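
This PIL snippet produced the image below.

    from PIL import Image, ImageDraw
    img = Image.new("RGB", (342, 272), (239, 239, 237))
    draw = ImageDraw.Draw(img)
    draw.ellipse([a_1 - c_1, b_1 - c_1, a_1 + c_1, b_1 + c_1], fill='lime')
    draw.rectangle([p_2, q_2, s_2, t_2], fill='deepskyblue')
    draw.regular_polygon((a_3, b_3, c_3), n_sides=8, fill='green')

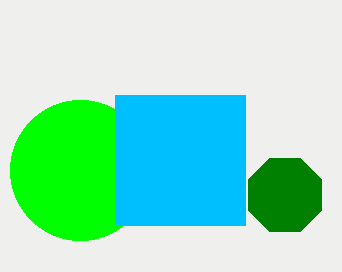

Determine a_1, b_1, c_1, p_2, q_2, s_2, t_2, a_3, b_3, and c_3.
a_1 = 80
b_1 = 170
c_1 = 70
p_2 = 115
q_2 = 95
s_2 = 245
t_2 = 225
a_3 = 285
b_3 = 195
c_3 = 40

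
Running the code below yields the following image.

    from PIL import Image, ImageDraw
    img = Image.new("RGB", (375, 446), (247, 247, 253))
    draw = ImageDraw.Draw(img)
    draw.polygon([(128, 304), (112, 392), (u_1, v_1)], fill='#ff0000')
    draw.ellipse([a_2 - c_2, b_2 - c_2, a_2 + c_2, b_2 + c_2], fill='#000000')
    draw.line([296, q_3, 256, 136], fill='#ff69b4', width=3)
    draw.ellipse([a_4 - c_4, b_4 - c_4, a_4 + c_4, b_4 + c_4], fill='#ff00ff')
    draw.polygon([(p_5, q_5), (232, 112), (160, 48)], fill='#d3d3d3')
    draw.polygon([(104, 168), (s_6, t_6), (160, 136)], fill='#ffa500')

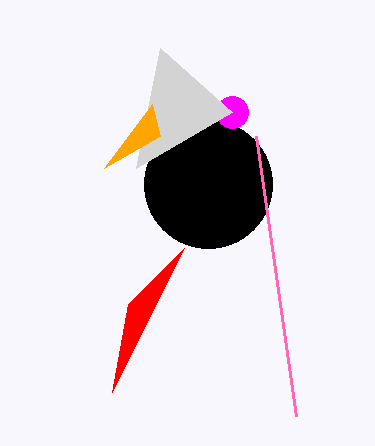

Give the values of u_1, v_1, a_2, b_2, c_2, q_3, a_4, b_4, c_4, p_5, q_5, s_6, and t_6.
u_1 = 184
v_1 = 248
a_2 = 208
b_2 = 184
c_2 = 64
q_3 = 416
a_4 = 232
b_4 = 112
c_4 = 16
p_5 = 136
q_5 = 168
s_6 = 152
t_6 = 104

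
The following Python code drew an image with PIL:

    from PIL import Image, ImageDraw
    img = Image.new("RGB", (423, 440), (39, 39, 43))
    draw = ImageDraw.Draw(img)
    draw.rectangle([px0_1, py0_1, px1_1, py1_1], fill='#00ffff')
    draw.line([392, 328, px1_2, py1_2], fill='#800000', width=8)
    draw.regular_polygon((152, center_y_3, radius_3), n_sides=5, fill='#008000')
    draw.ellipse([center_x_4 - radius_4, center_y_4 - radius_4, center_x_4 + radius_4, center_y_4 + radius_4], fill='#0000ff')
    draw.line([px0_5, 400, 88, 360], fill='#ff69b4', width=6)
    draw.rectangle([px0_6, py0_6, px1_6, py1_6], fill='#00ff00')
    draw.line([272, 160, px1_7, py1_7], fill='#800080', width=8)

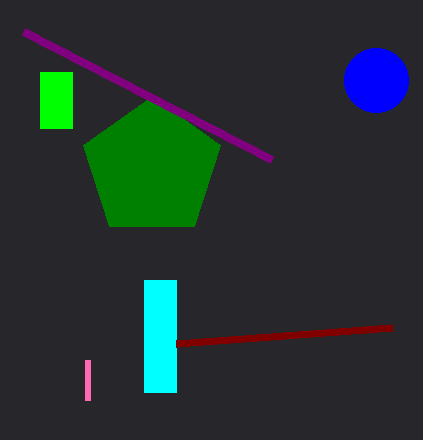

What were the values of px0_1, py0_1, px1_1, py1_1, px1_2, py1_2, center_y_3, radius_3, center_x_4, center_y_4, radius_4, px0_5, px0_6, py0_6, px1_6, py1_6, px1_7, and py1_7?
px0_1 = 144
py0_1 = 280
px1_1 = 176
py1_1 = 392
px1_2 = 176
py1_2 = 344
center_y_3 = 168
radius_3 = 72
center_x_4 = 376
center_y_4 = 80
radius_4 = 32
px0_5 = 88
px0_6 = 40
py0_6 = 72
px1_6 = 72
py1_6 = 128
px1_7 = 24
py1_7 = 32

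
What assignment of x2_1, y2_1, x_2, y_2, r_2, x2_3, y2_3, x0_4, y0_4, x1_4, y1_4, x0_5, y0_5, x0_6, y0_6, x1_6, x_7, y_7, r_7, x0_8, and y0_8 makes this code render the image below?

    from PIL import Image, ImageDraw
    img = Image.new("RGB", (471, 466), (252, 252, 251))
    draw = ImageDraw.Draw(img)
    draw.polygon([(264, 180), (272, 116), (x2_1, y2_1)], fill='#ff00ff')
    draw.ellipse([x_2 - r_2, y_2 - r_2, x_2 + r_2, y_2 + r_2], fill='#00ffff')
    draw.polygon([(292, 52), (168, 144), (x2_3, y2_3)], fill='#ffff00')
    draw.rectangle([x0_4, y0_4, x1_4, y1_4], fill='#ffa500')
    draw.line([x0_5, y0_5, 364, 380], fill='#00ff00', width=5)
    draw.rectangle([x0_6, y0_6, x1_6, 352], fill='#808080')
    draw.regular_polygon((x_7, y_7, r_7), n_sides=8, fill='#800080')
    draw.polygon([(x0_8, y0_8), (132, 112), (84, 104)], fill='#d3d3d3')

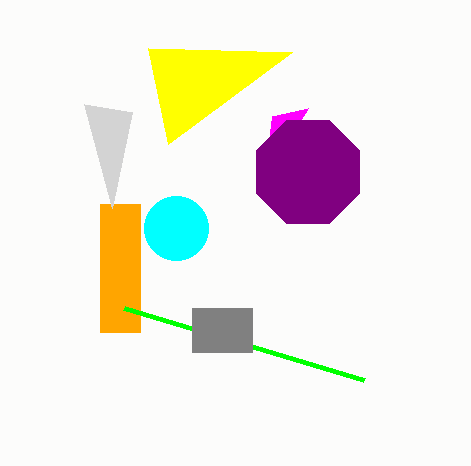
x2_1 = 308, y2_1 = 108, x_2 = 176, y_2 = 228, r_2 = 32, x2_3 = 148, y2_3 = 48, x0_4 = 100, y0_4 = 204, x1_4 = 140, y1_4 = 332, x0_5 = 124, y0_5 = 308, x0_6 = 192, y0_6 = 308, x1_6 = 252, x_7 = 308, y_7 = 172, r_7 = 56, x0_8 = 112, y0_8 = 208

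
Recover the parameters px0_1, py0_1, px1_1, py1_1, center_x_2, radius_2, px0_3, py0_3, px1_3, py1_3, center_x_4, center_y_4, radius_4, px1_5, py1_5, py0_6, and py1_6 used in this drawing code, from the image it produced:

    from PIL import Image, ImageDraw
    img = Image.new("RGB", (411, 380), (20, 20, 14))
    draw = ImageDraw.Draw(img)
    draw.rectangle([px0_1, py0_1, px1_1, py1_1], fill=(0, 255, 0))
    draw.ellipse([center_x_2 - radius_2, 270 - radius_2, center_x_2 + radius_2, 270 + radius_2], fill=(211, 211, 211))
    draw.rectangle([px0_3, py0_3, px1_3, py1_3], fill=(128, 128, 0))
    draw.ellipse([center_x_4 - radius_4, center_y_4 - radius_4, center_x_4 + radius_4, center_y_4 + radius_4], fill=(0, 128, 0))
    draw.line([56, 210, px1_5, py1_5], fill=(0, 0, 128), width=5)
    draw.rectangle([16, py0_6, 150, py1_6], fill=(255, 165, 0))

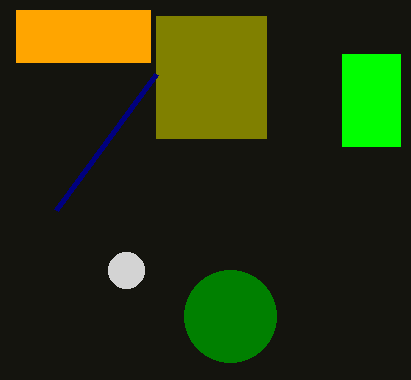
px0_1 = 342
py0_1 = 54
px1_1 = 400
py1_1 = 146
center_x_2 = 126
radius_2 = 18
px0_3 = 156
py0_3 = 16
px1_3 = 266
py1_3 = 138
center_x_4 = 230
center_y_4 = 316
radius_4 = 46
px1_5 = 156
py1_5 = 74
py0_6 = 10
py1_6 = 62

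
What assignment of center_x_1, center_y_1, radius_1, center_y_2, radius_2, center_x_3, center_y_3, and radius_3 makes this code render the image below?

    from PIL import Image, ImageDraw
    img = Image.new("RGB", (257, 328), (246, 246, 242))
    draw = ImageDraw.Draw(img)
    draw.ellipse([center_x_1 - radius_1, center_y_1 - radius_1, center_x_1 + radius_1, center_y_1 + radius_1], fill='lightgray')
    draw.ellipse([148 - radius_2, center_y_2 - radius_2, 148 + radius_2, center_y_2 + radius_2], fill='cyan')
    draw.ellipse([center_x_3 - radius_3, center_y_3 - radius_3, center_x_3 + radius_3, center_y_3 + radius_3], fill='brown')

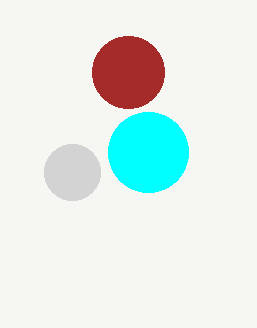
center_x_1 = 72
center_y_1 = 172
radius_1 = 28
center_y_2 = 152
radius_2 = 40
center_x_3 = 128
center_y_3 = 72
radius_3 = 36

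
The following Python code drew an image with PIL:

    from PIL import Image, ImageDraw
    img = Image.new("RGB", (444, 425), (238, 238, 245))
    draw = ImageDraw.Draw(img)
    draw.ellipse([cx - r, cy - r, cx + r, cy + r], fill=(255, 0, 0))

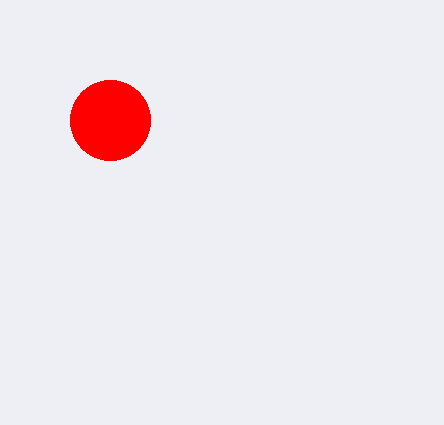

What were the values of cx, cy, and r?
cx = 110; cy = 120; r = 40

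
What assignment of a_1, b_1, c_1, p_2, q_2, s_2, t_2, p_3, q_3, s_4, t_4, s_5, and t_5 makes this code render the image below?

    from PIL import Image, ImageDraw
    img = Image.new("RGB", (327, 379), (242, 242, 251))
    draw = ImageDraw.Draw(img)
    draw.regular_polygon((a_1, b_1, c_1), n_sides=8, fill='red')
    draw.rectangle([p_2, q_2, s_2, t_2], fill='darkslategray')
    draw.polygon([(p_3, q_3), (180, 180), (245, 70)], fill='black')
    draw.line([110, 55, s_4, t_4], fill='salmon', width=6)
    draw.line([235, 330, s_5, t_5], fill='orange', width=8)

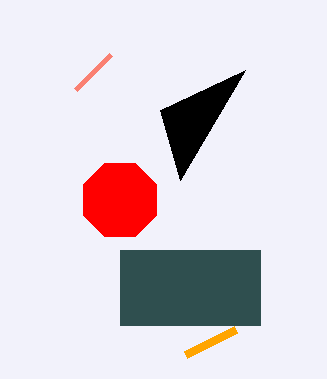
a_1 = 120; b_1 = 200; c_1 = 40; p_2 = 120; q_2 = 250; s_2 = 260; t_2 = 325; p_3 = 160; q_3 = 110; s_4 = 75; t_4 = 90; s_5 = 185; t_5 = 355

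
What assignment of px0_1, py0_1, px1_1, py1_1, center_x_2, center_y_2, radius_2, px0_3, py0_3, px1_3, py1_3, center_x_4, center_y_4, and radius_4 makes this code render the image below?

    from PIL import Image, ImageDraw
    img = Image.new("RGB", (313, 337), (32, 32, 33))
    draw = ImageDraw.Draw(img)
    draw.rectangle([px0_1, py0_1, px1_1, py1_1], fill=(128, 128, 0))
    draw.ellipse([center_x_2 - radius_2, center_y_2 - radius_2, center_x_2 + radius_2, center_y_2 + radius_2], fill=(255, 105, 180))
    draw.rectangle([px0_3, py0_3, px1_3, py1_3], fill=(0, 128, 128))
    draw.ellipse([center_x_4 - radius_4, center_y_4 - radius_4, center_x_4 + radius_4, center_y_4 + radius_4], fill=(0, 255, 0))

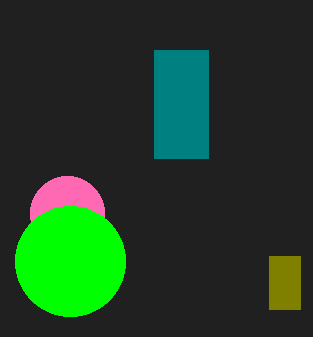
px0_1 = 269; py0_1 = 256; px1_1 = 300; py1_1 = 309; center_x_2 = 67; center_y_2 = 213; radius_2 = 37; px0_3 = 154; py0_3 = 50; px1_3 = 208; py1_3 = 158; center_x_4 = 70; center_y_4 = 261; radius_4 = 55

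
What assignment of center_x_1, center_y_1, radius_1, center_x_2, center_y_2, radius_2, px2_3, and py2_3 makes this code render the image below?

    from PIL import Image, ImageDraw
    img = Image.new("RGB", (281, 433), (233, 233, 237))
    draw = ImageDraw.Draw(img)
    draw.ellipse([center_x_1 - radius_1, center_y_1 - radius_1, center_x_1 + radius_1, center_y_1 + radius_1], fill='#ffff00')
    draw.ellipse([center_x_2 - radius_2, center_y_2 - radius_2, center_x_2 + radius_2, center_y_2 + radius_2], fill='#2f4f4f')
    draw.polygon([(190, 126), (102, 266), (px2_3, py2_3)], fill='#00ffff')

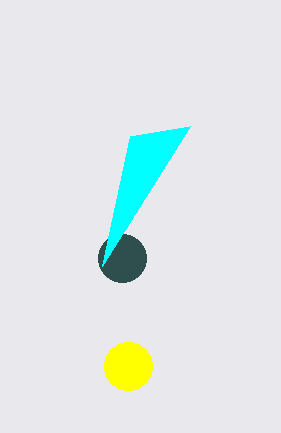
center_x_1 = 128; center_y_1 = 366; radius_1 = 24; center_x_2 = 122; center_y_2 = 258; radius_2 = 24; px2_3 = 130; py2_3 = 136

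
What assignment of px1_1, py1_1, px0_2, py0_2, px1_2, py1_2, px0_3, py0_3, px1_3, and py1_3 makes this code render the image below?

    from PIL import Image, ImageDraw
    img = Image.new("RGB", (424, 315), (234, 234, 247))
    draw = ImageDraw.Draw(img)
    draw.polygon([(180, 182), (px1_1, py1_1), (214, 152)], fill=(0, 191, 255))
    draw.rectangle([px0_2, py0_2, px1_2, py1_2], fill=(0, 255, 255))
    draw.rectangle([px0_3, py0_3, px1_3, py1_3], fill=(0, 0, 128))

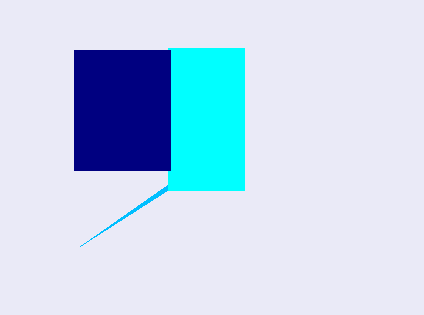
px1_1 = 80; py1_1 = 246; px0_2 = 168; py0_2 = 48; px1_2 = 244; py1_2 = 190; px0_3 = 74; py0_3 = 50; px1_3 = 170; py1_3 = 170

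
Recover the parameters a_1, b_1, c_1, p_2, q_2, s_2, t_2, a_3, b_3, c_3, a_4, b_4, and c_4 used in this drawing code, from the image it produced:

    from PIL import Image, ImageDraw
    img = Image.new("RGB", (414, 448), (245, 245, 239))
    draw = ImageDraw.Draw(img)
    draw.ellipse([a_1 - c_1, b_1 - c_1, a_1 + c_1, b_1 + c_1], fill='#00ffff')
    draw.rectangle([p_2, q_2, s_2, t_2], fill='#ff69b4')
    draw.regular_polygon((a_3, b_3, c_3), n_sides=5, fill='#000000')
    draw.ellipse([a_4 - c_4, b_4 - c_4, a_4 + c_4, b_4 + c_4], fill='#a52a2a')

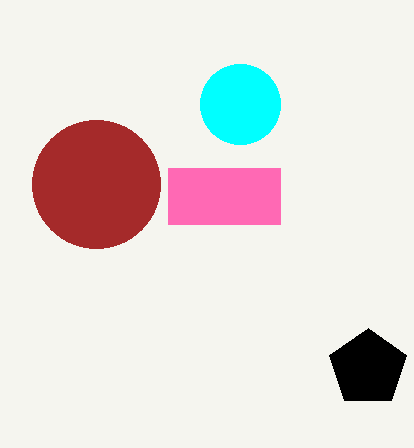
a_1 = 240; b_1 = 104; c_1 = 40; p_2 = 168; q_2 = 168; s_2 = 280; t_2 = 224; a_3 = 368; b_3 = 368; c_3 = 40; a_4 = 96; b_4 = 184; c_4 = 64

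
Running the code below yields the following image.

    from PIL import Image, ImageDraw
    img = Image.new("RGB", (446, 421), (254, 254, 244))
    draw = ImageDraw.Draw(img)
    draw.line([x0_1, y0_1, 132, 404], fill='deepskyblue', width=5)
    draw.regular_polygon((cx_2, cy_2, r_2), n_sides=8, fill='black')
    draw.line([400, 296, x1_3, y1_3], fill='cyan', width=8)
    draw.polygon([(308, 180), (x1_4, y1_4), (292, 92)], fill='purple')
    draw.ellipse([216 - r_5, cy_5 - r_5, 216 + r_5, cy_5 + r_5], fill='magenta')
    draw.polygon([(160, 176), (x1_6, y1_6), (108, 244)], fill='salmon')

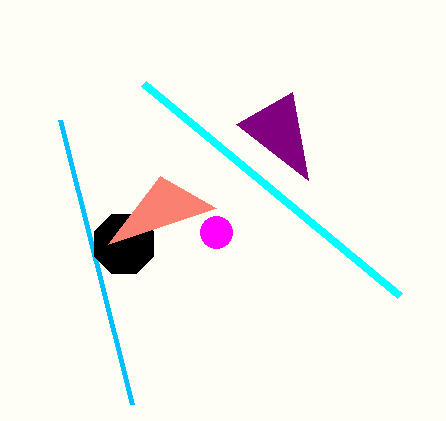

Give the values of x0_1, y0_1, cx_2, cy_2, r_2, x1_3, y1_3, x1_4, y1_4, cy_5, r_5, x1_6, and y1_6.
x0_1 = 60
y0_1 = 120
cx_2 = 124
cy_2 = 244
r_2 = 32
x1_3 = 144
y1_3 = 84
x1_4 = 236
y1_4 = 124
cy_5 = 232
r_5 = 16
x1_6 = 216
y1_6 = 208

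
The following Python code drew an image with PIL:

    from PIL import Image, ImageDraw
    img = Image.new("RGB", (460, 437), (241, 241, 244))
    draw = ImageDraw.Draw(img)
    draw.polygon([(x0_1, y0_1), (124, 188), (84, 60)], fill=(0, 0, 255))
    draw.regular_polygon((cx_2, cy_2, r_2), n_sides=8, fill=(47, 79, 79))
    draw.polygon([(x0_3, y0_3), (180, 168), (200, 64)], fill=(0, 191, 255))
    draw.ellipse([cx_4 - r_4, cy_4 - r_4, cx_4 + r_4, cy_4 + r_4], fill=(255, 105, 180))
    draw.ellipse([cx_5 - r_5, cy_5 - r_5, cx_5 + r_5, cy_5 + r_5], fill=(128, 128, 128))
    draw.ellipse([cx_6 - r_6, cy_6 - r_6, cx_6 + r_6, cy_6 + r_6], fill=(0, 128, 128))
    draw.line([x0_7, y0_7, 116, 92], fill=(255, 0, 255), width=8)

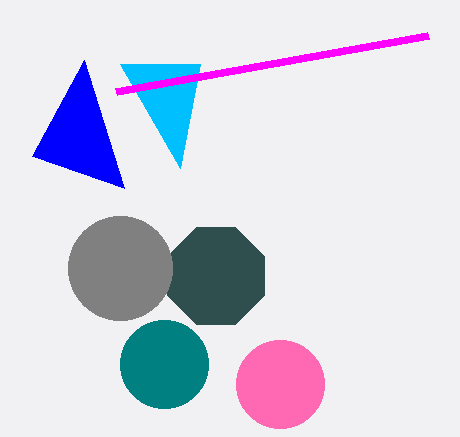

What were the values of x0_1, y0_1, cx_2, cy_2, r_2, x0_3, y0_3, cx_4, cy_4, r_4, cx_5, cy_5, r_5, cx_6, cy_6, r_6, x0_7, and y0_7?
x0_1 = 32, y0_1 = 156, cx_2 = 216, cy_2 = 276, r_2 = 52, x0_3 = 120, y0_3 = 64, cx_4 = 280, cy_4 = 384, r_4 = 44, cx_5 = 120, cy_5 = 268, r_5 = 52, cx_6 = 164, cy_6 = 364, r_6 = 44, x0_7 = 428, y0_7 = 36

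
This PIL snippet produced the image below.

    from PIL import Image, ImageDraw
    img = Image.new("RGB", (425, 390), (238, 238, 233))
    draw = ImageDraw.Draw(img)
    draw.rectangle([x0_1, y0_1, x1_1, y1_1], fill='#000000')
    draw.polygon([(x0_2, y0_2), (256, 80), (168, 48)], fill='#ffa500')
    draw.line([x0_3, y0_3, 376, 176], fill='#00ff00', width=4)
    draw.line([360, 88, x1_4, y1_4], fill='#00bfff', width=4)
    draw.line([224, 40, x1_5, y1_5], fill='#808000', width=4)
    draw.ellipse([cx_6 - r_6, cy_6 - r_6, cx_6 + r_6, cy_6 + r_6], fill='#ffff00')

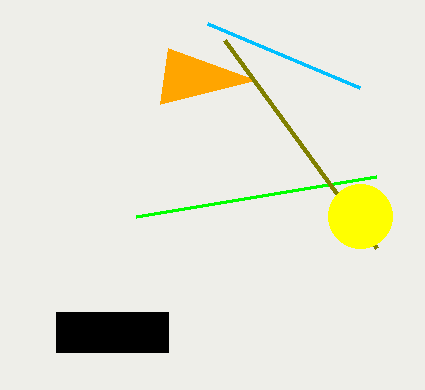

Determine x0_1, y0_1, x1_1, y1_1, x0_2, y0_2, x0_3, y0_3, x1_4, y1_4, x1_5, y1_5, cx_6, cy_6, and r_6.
x0_1 = 56
y0_1 = 312
x1_1 = 168
y1_1 = 352
x0_2 = 160
y0_2 = 104
x0_3 = 136
y0_3 = 216
x1_4 = 208
y1_4 = 24
x1_5 = 376
y1_5 = 248
cx_6 = 360
cy_6 = 216
r_6 = 32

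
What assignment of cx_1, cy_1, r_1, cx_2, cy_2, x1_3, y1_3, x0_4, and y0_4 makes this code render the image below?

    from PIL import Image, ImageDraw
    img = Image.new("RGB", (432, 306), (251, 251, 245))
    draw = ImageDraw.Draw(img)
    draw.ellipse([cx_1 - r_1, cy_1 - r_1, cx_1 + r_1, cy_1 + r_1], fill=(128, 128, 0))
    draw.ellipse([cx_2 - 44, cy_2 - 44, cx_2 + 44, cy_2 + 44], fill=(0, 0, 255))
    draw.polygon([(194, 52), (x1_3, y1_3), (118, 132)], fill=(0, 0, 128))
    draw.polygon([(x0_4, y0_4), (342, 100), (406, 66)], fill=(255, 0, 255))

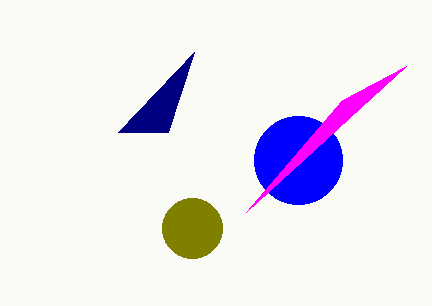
cx_1 = 192; cy_1 = 228; r_1 = 30; cx_2 = 298; cy_2 = 160; x1_3 = 168; y1_3 = 132; x0_4 = 246; y0_4 = 212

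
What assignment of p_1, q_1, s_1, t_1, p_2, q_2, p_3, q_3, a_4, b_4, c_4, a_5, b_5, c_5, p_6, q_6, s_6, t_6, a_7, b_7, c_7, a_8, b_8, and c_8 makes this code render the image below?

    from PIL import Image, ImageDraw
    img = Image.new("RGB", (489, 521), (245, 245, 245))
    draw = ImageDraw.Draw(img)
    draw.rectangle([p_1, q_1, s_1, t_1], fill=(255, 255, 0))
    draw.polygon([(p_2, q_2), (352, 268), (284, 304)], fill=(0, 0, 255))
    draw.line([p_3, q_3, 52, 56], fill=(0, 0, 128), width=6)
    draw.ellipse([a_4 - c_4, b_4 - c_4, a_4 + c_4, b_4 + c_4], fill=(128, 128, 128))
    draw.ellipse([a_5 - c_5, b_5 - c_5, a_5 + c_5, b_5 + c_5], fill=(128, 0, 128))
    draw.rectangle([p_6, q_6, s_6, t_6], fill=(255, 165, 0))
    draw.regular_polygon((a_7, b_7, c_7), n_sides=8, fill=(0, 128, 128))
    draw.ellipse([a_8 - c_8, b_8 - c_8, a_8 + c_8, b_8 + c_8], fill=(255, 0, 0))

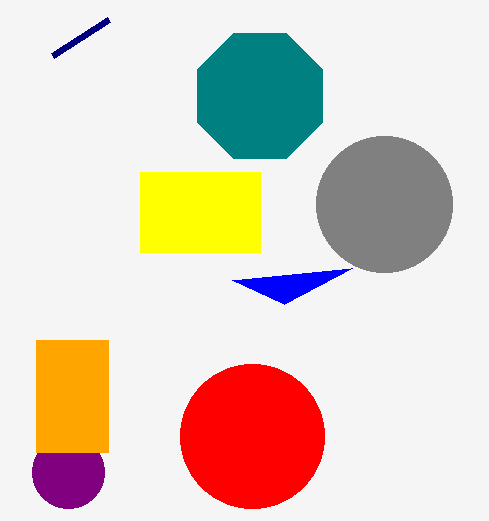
p_1 = 140; q_1 = 172; s_1 = 260; t_1 = 252; p_2 = 232; q_2 = 280; p_3 = 108; q_3 = 20; a_4 = 384; b_4 = 204; c_4 = 68; a_5 = 68; b_5 = 472; c_5 = 36; p_6 = 36; q_6 = 340; s_6 = 108; t_6 = 452; a_7 = 260; b_7 = 96; c_7 = 68; a_8 = 252; b_8 = 436; c_8 = 72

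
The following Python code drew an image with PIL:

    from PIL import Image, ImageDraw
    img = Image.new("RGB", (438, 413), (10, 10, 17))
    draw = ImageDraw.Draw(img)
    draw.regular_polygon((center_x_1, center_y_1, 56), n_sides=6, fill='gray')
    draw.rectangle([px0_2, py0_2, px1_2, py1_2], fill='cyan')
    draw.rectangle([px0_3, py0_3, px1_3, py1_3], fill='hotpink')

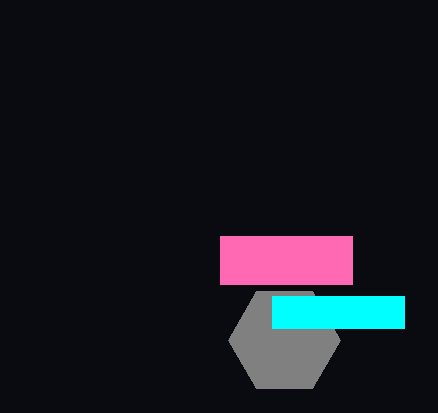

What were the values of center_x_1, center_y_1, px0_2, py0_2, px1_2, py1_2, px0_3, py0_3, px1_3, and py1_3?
center_x_1 = 284, center_y_1 = 340, px0_2 = 272, py0_2 = 296, px1_2 = 404, py1_2 = 328, px0_3 = 220, py0_3 = 236, px1_3 = 352, py1_3 = 284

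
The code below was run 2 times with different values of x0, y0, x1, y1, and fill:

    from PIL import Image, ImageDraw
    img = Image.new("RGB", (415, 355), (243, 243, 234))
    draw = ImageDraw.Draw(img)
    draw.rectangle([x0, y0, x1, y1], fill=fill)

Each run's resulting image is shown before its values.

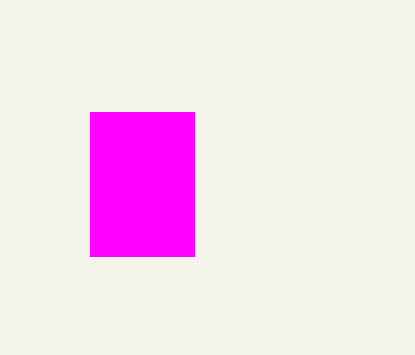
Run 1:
x0 = 90, y0 = 112, x1 = 194, y1 = 256, fill = 'magenta'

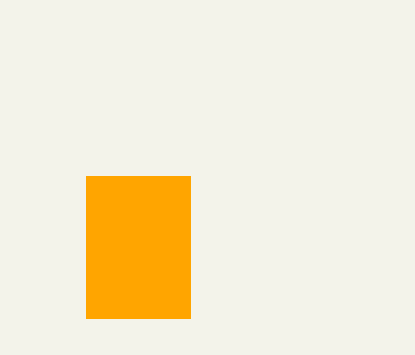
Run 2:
x0 = 86; y0 = 176; x1 = 190; y1 = 318; fill = 'orange'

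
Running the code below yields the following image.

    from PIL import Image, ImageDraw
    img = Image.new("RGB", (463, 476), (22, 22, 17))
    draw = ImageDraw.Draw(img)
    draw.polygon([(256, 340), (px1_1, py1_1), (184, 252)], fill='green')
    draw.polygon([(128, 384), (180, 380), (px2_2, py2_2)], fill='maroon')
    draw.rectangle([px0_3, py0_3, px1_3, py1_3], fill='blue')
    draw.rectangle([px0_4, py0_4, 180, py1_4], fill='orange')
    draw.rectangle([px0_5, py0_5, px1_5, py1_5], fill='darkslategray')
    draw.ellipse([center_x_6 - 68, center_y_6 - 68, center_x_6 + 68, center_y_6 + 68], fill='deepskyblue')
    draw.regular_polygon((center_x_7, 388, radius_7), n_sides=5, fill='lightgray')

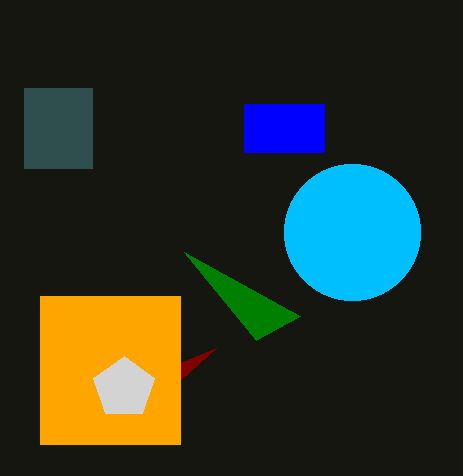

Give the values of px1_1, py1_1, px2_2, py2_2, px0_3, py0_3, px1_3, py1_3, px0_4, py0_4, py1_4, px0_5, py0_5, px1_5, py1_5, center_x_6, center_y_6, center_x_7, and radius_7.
px1_1 = 300
py1_1 = 316
px2_2 = 216
py2_2 = 348
px0_3 = 244
py0_3 = 104
px1_3 = 324
py1_3 = 152
px0_4 = 40
py0_4 = 296
py1_4 = 444
px0_5 = 24
py0_5 = 88
px1_5 = 92
py1_5 = 168
center_x_6 = 352
center_y_6 = 232
center_x_7 = 124
radius_7 = 32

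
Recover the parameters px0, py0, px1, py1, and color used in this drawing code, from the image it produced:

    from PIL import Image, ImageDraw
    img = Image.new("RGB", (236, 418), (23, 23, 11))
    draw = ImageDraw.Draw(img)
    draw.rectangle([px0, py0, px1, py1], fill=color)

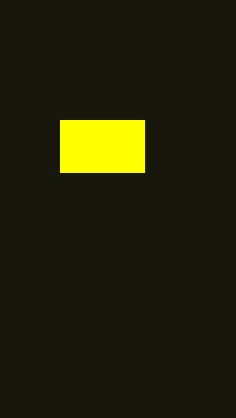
px0 = 60
py0 = 120
px1 = 144
py1 = 172
color = 'yellow'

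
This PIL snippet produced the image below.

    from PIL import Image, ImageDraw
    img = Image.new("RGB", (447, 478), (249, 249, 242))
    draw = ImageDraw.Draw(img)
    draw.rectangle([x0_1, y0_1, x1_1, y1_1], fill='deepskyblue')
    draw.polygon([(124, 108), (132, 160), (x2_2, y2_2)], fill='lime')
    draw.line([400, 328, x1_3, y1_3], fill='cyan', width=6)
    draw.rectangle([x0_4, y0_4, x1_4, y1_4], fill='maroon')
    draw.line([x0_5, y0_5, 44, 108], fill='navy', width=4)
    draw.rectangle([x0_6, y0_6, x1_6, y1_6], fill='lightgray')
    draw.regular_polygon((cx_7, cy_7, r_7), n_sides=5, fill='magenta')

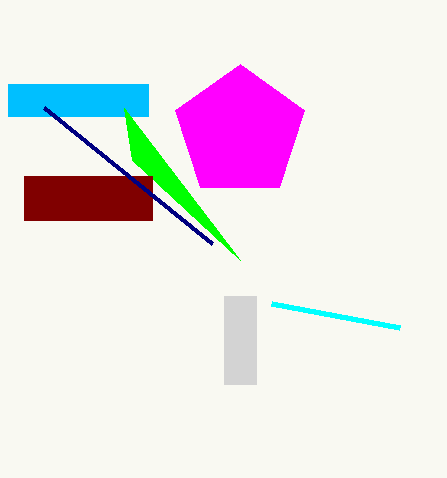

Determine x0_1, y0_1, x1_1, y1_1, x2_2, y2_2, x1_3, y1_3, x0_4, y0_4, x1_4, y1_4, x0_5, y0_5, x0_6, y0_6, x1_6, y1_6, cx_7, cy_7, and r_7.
x0_1 = 8; y0_1 = 84; x1_1 = 148; y1_1 = 116; x2_2 = 240; y2_2 = 260; x1_3 = 272; y1_3 = 304; x0_4 = 24; y0_4 = 176; x1_4 = 152; y1_4 = 220; x0_5 = 212; y0_5 = 244; x0_6 = 224; y0_6 = 296; x1_6 = 256; y1_6 = 384; cx_7 = 240; cy_7 = 132; r_7 = 68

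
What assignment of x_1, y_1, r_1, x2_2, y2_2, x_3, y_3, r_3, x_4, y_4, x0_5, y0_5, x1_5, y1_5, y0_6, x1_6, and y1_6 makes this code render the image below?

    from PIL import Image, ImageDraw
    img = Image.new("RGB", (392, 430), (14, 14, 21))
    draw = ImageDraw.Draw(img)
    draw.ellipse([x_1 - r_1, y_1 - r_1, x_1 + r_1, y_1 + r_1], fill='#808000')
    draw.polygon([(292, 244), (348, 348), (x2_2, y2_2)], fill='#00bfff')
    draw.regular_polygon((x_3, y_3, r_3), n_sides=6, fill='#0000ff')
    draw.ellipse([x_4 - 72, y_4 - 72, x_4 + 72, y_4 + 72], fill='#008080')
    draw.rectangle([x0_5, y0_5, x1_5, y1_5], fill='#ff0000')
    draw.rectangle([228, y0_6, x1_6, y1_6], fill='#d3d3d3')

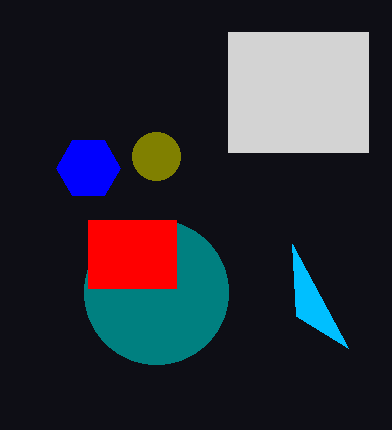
x_1 = 156
y_1 = 156
r_1 = 24
x2_2 = 296
y2_2 = 316
x_3 = 88
y_3 = 168
r_3 = 32
x_4 = 156
y_4 = 292
x0_5 = 88
y0_5 = 220
x1_5 = 176
y1_5 = 288
y0_6 = 32
x1_6 = 368
y1_6 = 152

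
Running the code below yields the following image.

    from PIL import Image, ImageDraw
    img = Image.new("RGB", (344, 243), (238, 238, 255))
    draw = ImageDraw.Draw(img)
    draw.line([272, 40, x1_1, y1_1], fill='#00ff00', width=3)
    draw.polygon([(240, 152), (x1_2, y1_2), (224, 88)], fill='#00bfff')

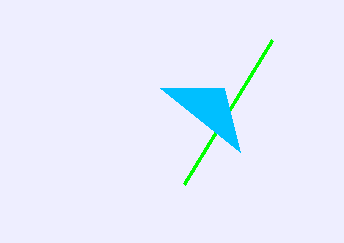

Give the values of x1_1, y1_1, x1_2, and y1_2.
x1_1 = 184; y1_1 = 184; x1_2 = 160; y1_2 = 88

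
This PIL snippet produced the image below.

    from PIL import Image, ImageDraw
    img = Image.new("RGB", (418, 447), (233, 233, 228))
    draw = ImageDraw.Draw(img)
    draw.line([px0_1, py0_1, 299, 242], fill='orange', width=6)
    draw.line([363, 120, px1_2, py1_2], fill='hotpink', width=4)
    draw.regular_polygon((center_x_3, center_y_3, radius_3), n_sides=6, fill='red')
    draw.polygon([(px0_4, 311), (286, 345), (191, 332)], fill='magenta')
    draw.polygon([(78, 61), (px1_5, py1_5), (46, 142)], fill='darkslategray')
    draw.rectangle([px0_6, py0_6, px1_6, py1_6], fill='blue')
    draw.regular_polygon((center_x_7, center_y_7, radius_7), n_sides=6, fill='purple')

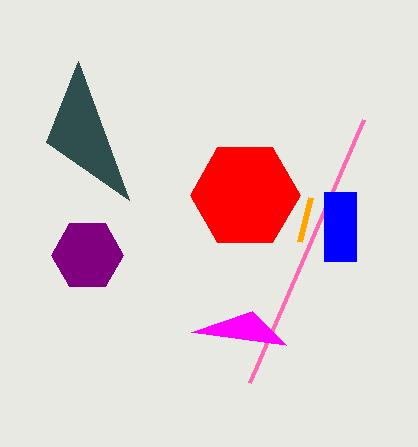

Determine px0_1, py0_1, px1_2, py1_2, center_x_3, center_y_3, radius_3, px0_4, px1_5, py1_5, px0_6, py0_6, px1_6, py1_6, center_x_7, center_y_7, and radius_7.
px0_1 = 310
py0_1 = 198
px1_2 = 249
py1_2 = 383
center_x_3 = 245
center_y_3 = 195
radius_3 = 55
px0_4 = 252
px1_5 = 129
py1_5 = 200
px0_6 = 324
py0_6 = 192
px1_6 = 356
py1_6 = 261
center_x_7 = 87
center_y_7 = 255
radius_7 = 36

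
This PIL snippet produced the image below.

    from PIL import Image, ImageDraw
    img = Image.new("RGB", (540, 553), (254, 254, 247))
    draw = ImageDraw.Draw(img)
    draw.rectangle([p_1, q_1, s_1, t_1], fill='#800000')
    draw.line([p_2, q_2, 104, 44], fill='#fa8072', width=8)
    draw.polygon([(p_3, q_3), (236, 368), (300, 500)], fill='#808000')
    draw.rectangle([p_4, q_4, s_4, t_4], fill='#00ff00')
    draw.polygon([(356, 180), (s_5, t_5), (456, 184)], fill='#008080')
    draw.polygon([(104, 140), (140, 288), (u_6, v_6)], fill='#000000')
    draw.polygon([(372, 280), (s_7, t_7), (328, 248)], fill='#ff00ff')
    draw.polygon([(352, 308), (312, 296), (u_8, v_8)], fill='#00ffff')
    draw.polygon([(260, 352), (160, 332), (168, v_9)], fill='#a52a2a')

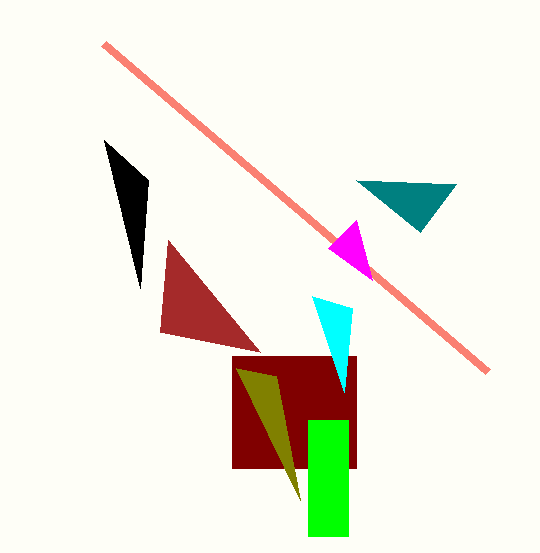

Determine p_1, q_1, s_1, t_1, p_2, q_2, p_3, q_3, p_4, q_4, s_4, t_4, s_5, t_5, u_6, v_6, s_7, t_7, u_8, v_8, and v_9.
p_1 = 232, q_1 = 356, s_1 = 356, t_1 = 468, p_2 = 488, q_2 = 372, p_3 = 276, q_3 = 376, p_4 = 308, q_4 = 420, s_4 = 348, t_4 = 536, s_5 = 420, t_5 = 232, u_6 = 148, v_6 = 180, s_7 = 356, t_7 = 220, u_8 = 344, v_8 = 392, v_9 = 240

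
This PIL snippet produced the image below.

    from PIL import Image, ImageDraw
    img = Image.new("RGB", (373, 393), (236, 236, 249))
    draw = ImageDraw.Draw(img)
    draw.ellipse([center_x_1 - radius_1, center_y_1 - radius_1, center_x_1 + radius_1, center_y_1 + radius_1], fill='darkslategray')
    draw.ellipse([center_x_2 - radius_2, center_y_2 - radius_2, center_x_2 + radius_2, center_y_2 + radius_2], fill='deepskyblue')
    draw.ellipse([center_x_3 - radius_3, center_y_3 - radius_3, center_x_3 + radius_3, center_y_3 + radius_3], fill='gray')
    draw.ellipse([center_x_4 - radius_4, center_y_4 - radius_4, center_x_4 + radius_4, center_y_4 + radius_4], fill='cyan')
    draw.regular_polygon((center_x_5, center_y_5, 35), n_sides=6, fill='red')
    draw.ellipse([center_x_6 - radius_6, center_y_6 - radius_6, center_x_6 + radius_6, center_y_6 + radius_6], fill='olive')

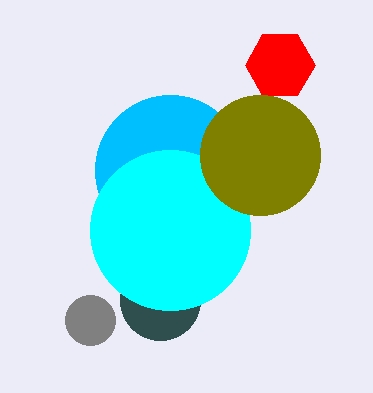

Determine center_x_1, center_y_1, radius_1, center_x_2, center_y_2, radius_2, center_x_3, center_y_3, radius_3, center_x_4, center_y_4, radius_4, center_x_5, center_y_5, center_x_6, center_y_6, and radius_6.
center_x_1 = 160, center_y_1 = 300, radius_1 = 40, center_x_2 = 170, center_y_2 = 170, radius_2 = 75, center_x_3 = 90, center_y_3 = 320, radius_3 = 25, center_x_4 = 170, center_y_4 = 230, radius_4 = 80, center_x_5 = 280, center_y_5 = 65, center_x_6 = 260, center_y_6 = 155, radius_6 = 60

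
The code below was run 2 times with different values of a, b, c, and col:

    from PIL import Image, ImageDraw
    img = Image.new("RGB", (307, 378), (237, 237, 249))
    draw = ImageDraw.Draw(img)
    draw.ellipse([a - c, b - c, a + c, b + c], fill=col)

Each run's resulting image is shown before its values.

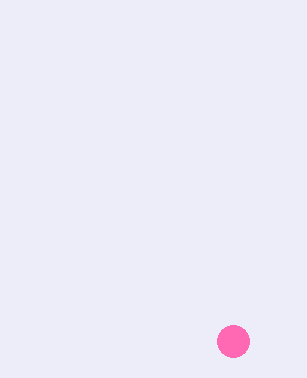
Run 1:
a = 233, b = 341, c = 16, col = 'hotpink'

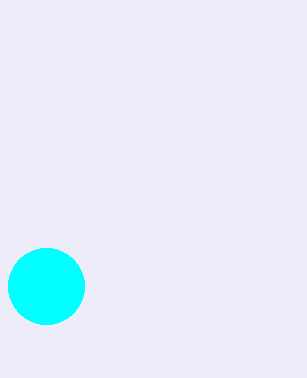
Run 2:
a = 46; b = 286; c = 38; col = 'cyan'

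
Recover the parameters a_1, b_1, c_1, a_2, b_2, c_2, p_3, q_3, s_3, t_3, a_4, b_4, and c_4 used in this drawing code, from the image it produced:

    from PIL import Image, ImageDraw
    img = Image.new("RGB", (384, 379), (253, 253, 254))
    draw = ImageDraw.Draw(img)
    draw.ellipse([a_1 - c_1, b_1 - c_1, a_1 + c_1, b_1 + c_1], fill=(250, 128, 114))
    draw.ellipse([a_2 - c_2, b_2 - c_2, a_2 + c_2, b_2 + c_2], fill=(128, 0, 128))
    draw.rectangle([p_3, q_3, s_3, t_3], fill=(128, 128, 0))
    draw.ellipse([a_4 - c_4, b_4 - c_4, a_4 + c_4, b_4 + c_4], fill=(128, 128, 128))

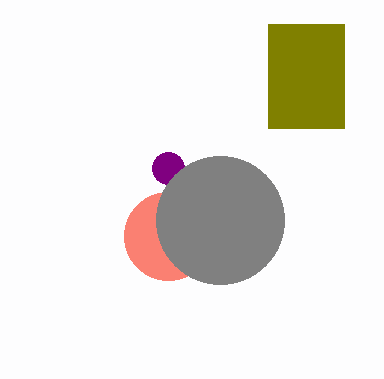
a_1 = 168; b_1 = 236; c_1 = 44; a_2 = 168; b_2 = 168; c_2 = 16; p_3 = 268; q_3 = 24; s_3 = 344; t_3 = 128; a_4 = 220; b_4 = 220; c_4 = 64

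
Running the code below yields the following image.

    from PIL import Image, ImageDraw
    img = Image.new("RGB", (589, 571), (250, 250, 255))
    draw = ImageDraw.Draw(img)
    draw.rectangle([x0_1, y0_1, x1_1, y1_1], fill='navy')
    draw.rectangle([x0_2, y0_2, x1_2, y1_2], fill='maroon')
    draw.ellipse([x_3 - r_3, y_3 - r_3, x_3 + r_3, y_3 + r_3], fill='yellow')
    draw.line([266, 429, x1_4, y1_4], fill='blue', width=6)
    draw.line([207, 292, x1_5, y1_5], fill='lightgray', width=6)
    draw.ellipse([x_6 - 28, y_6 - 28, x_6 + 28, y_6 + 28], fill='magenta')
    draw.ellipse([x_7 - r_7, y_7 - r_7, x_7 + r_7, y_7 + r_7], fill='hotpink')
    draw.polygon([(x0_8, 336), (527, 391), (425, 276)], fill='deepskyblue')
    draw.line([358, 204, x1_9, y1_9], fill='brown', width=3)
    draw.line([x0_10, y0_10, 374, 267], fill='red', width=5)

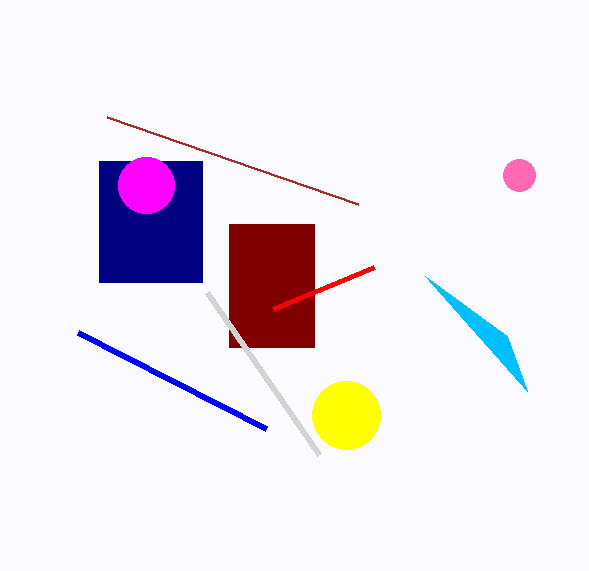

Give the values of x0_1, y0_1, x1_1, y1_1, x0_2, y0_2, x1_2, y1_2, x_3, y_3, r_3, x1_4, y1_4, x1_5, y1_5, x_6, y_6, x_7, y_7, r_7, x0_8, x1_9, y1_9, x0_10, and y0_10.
x0_1 = 99; y0_1 = 161; x1_1 = 202; y1_1 = 282; x0_2 = 229; y0_2 = 224; x1_2 = 314; y1_2 = 347; x_3 = 346; y_3 = 415; r_3 = 34; x1_4 = 78; y1_4 = 333; x1_5 = 319; y1_5 = 454; x_6 = 146; y_6 = 185; x_7 = 519; y_7 = 175; r_7 = 16; x0_8 = 507; x1_9 = 107; y1_9 = 117; x0_10 = 273; y0_10 = 309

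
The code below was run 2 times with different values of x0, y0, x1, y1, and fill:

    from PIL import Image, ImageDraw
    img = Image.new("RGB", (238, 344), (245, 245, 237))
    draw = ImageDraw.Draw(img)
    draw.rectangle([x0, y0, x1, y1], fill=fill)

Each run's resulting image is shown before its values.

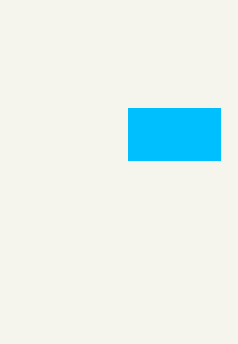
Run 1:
x0 = 128; y0 = 108; x1 = 220; y1 = 160; fill = 'deepskyblue'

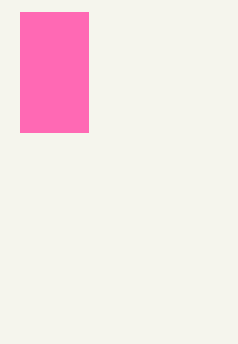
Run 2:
x0 = 20
y0 = 12
x1 = 88
y1 = 132
fill = 'hotpink'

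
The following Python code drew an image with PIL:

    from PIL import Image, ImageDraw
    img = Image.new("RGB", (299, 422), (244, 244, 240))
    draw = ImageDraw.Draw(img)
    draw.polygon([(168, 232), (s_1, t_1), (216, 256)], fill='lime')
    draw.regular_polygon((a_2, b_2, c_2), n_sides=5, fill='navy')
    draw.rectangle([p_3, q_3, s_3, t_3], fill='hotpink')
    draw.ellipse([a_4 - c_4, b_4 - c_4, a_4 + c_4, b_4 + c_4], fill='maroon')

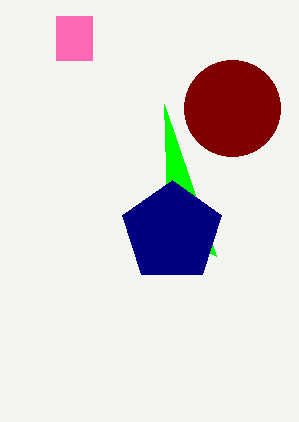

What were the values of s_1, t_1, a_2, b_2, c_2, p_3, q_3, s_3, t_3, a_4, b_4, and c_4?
s_1 = 164; t_1 = 104; a_2 = 172; b_2 = 232; c_2 = 52; p_3 = 56; q_3 = 16; s_3 = 92; t_3 = 60; a_4 = 232; b_4 = 108; c_4 = 48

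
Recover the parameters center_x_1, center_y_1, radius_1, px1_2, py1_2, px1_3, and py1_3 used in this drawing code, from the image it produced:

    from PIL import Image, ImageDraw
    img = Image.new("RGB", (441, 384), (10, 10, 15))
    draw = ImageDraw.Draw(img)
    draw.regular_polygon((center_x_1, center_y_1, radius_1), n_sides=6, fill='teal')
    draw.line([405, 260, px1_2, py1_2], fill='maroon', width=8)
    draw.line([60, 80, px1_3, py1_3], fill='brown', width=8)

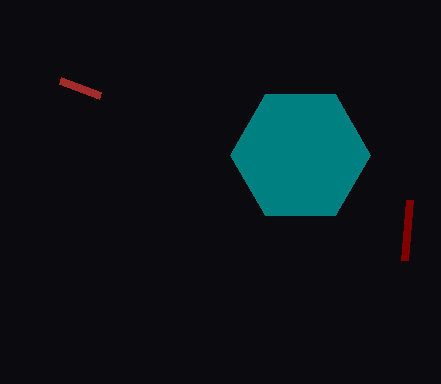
center_x_1 = 300
center_y_1 = 155
radius_1 = 70
px1_2 = 410
py1_2 = 200
px1_3 = 100
py1_3 = 95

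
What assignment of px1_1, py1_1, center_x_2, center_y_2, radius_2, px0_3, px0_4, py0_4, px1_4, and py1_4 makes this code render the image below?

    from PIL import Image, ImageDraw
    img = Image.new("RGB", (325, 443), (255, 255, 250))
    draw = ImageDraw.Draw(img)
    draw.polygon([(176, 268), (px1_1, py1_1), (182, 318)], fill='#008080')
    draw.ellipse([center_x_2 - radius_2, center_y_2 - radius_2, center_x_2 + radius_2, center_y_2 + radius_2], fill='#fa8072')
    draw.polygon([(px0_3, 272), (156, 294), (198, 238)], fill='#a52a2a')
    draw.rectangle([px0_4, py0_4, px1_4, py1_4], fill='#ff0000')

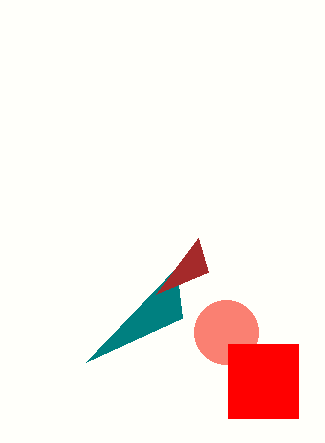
px1_1 = 86; py1_1 = 362; center_x_2 = 226; center_y_2 = 332; radius_2 = 32; px0_3 = 208; px0_4 = 228; py0_4 = 344; px1_4 = 298; py1_4 = 418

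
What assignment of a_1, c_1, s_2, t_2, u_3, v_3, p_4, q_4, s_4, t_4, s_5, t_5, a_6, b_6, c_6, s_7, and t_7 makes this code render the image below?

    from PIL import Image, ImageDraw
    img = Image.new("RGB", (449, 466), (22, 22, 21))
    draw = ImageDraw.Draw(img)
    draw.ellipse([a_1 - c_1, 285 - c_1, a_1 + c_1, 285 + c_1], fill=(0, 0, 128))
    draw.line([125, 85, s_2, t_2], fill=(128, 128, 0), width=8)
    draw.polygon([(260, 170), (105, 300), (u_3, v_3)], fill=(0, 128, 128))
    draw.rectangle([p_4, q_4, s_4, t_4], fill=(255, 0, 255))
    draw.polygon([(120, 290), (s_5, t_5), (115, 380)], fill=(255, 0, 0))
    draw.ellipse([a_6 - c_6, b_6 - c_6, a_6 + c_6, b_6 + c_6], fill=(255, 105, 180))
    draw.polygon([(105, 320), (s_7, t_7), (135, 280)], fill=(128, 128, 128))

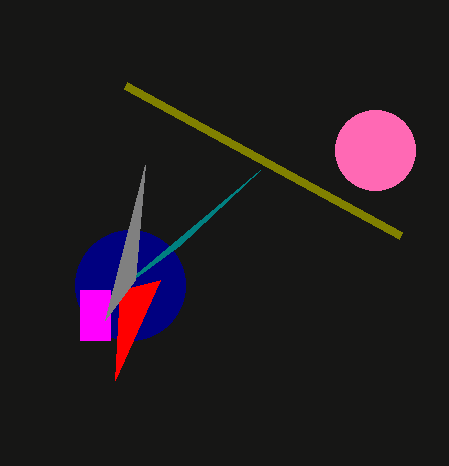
a_1 = 130, c_1 = 55, s_2 = 400, t_2 = 235, u_3 = 180, v_3 = 245, p_4 = 80, q_4 = 290, s_4 = 110, t_4 = 340, s_5 = 160, t_5 = 280, a_6 = 375, b_6 = 150, c_6 = 40, s_7 = 145, t_7 = 165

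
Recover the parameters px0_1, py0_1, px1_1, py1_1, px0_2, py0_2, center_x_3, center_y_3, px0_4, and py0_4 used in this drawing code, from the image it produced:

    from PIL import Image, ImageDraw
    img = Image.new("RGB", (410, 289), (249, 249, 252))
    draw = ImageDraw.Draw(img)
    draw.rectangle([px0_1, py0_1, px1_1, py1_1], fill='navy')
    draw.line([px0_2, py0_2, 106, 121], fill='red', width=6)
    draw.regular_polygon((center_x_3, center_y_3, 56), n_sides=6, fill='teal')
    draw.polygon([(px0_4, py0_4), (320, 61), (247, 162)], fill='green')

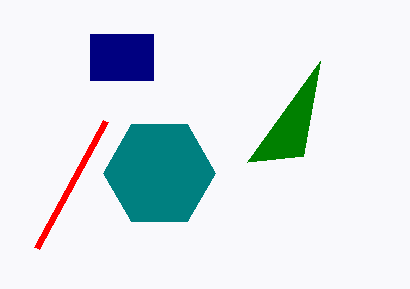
px0_1 = 90, py0_1 = 34, px1_1 = 153, py1_1 = 80, px0_2 = 37, py0_2 = 248, center_x_3 = 159, center_y_3 = 173, px0_4 = 303, py0_4 = 156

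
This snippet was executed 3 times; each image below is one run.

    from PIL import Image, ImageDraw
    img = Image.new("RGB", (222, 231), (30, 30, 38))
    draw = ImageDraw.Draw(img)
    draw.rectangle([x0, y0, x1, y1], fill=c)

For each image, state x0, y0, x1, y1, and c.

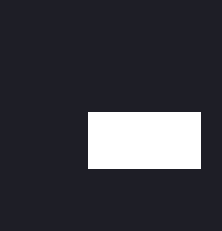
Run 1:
x0 = 88, y0 = 112, x1 = 200, y1 = 168, c = 'white'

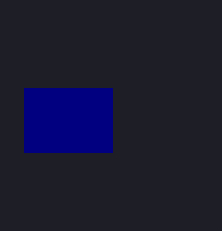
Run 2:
x0 = 24
y0 = 88
x1 = 112
y1 = 152
c = 'navy'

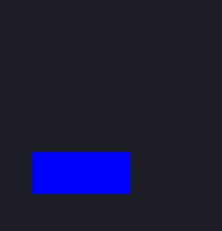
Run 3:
x0 = 32
y0 = 152
x1 = 128
y1 = 192
c = 'blue'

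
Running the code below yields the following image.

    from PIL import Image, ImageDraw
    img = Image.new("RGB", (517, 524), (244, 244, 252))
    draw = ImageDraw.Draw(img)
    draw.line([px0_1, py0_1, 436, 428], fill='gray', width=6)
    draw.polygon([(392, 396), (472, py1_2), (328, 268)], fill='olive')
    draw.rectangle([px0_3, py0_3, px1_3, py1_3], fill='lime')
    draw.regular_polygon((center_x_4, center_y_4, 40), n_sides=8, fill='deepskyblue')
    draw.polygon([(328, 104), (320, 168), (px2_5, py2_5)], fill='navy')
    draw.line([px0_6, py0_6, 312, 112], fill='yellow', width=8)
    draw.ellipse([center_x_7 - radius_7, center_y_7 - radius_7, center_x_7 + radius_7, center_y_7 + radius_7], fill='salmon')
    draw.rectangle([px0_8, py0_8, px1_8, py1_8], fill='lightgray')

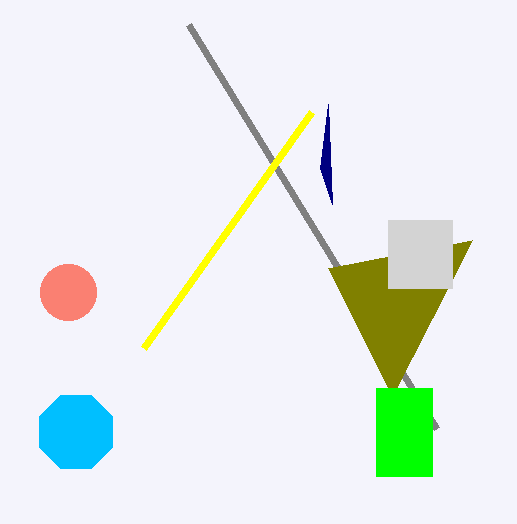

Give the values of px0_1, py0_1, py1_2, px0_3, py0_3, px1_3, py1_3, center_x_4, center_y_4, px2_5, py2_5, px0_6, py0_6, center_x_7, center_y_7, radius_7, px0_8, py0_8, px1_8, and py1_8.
px0_1 = 188; py0_1 = 24; py1_2 = 240; px0_3 = 376; py0_3 = 388; px1_3 = 432; py1_3 = 476; center_x_4 = 76; center_y_4 = 432; px2_5 = 332; py2_5 = 204; px0_6 = 144; py0_6 = 348; center_x_7 = 68; center_y_7 = 292; radius_7 = 28; px0_8 = 388; py0_8 = 220; px1_8 = 452; py1_8 = 288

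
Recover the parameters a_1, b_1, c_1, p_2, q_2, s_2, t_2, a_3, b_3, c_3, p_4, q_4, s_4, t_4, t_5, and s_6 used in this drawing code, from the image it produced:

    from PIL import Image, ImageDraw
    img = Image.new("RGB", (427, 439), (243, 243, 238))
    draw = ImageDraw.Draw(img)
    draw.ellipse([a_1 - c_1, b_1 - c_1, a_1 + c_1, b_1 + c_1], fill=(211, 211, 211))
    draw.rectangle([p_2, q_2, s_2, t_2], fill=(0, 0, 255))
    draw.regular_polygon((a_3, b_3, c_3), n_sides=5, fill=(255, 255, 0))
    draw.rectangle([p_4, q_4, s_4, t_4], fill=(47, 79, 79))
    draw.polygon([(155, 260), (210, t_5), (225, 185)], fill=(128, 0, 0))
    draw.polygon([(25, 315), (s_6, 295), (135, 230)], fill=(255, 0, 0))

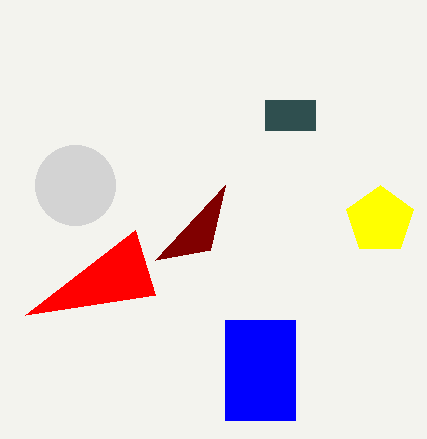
a_1 = 75
b_1 = 185
c_1 = 40
p_2 = 225
q_2 = 320
s_2 = 295
t_2 = 420
a_3 = 380
b_3 = 220
c_3 = 35
p_4 = 265
q_4 = 100
s_4 = 315
t_4 = 130
t_5 = 250
s_6 = 155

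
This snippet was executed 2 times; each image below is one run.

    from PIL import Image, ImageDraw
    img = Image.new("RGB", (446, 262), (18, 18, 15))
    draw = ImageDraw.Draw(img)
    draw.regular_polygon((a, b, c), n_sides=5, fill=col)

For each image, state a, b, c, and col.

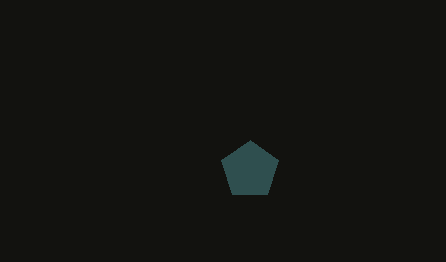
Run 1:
a = 250; b = 170; c = 30; col = 'darkslategray'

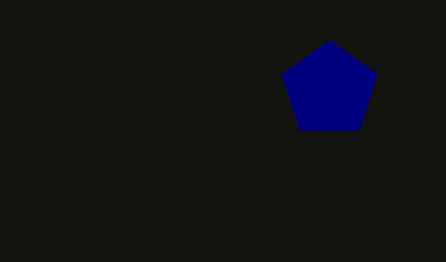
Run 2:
a = 330, b = 90, c = 50, col = 'navy'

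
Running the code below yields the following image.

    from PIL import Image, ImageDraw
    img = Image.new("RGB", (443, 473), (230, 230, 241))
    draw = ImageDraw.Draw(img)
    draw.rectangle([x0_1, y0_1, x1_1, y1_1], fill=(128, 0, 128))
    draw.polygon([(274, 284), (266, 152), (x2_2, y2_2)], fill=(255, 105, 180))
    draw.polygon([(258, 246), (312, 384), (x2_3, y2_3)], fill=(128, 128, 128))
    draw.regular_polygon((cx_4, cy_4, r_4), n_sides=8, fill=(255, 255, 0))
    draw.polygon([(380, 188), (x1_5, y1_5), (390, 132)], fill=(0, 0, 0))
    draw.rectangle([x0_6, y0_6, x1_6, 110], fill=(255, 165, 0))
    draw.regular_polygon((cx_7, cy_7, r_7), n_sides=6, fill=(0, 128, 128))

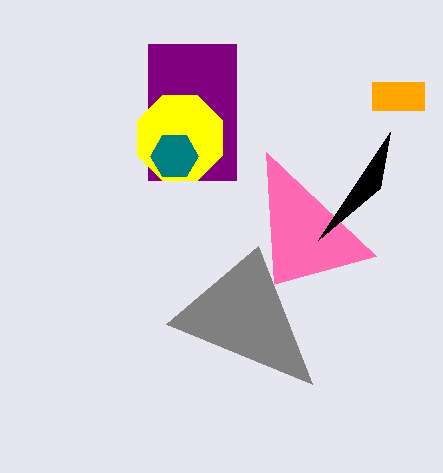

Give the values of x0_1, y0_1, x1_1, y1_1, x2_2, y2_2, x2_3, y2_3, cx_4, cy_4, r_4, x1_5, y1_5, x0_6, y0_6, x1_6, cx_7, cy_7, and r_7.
x0_1 = 148
y0_1 = 44
x1_1 = 236
y1_1 = 180
x2_2 = 376
y2_2 = 256
x2_3 = 166
y2_3 = 324
cx_4 = 180
cy_4 = 138
r_4 = 46
x1_5 = 318
y1_5 = 240
x0_6 = 372
y0_6 = 82
x1_6 = 424
cx_7 = 174
cy_7 = 156
r_7 = 24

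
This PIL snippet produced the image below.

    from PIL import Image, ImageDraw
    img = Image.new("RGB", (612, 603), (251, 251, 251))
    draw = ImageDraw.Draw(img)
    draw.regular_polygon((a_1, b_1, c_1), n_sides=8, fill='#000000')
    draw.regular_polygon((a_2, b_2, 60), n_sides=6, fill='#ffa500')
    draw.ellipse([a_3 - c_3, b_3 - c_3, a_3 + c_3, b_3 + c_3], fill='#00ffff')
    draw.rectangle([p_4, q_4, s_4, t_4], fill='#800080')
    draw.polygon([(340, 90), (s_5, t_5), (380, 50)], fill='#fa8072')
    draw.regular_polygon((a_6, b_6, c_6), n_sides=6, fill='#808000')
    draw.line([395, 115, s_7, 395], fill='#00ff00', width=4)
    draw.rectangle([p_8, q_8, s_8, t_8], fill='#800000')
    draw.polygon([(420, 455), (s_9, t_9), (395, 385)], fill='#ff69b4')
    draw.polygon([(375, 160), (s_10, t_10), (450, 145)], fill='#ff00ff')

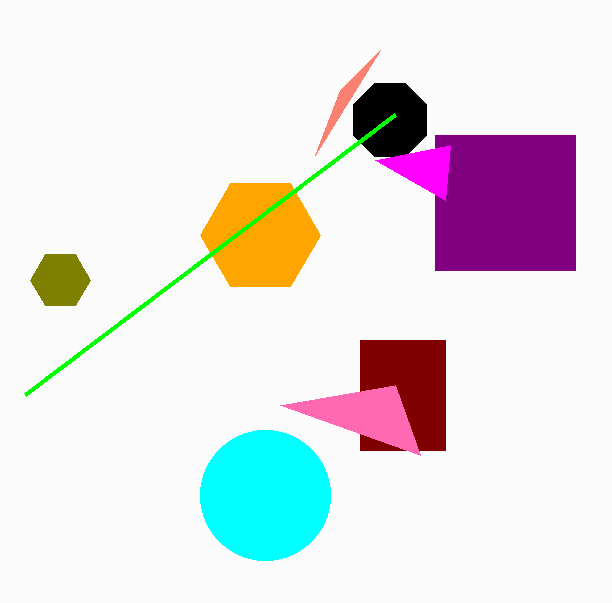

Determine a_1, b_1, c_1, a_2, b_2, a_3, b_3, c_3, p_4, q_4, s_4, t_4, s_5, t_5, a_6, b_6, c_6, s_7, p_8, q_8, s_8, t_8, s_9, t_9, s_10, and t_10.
a_1 = 390, b_1 = 120, c_1 = 40, a_2 = 260, b_2 = 235, a_3 = 265, b_3 = 495, c_3 = 65, p_4 = 435, q_4 = 135, s_4 = 575, t_4 = 270, s_5 = 315, t_5 = 155, a_6 = 60, b_6 = 280, c_6 = 30, s_7 = 25, p_8 = 360, q_8 = 340, s_8 = 445, t_8 = 450, s_9 = 280, t_9 = 405, s_10 = 445, t_10 = 200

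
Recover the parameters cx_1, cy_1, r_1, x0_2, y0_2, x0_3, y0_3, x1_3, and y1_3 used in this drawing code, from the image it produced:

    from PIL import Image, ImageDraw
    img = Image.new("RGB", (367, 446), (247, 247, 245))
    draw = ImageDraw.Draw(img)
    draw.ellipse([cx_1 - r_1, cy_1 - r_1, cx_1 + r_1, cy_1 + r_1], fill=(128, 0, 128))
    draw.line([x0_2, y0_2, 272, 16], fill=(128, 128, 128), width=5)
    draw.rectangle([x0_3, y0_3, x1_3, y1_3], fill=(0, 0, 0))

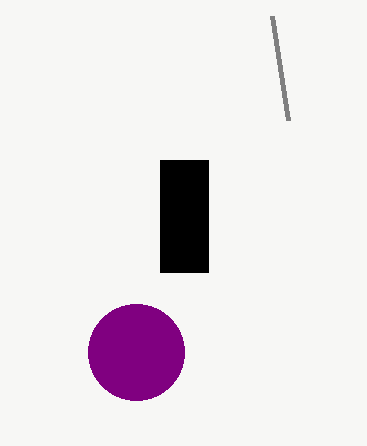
cx_1 = 136, cy_1 = 352, r_1 = 48, x0_2 = 288, y0_2 = 120, x0_3 = 160, y0_3 = 160, x1_3 = 208, y1_3 = 272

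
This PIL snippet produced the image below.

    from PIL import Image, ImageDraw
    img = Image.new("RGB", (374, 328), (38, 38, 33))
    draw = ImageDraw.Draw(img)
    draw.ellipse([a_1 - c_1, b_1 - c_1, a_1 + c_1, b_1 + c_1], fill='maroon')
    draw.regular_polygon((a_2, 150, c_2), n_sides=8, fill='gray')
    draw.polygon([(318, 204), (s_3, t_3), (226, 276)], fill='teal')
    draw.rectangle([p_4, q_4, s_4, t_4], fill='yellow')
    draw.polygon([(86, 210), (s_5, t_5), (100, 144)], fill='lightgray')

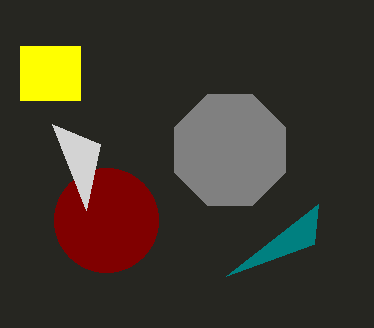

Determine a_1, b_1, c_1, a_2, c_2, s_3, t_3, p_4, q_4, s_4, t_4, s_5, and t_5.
a_1 = 106, b_1 = 220, c_1 = 52, a_2 = 230, c_2 = 60, s_3 = 314, t_3 = 244, p_4 = 20, q_4 = 46, s_4 = 80, t_4 = 100, s_5 = 52, t_5 = 124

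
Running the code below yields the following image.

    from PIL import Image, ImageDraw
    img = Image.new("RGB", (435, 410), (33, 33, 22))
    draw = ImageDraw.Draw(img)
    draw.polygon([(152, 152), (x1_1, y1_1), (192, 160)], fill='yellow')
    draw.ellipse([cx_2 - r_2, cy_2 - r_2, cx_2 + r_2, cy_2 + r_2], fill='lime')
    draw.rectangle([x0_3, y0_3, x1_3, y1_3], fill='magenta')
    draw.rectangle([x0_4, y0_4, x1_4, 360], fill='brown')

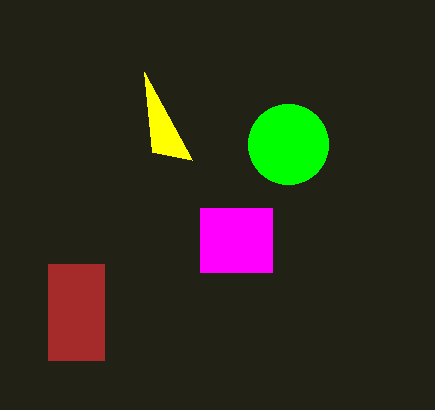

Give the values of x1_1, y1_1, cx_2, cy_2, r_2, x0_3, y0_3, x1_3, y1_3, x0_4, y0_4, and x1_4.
x1_1 = 144
y1_1 = 72
cx_2 = 288
cy_2 = 144
r_2 = 40
x0_3 = 200
y0_3 = 208
x1_3 = 272
y1_3 = 272
x0_4 = 48
y0_4 = 264
x1_4 = 104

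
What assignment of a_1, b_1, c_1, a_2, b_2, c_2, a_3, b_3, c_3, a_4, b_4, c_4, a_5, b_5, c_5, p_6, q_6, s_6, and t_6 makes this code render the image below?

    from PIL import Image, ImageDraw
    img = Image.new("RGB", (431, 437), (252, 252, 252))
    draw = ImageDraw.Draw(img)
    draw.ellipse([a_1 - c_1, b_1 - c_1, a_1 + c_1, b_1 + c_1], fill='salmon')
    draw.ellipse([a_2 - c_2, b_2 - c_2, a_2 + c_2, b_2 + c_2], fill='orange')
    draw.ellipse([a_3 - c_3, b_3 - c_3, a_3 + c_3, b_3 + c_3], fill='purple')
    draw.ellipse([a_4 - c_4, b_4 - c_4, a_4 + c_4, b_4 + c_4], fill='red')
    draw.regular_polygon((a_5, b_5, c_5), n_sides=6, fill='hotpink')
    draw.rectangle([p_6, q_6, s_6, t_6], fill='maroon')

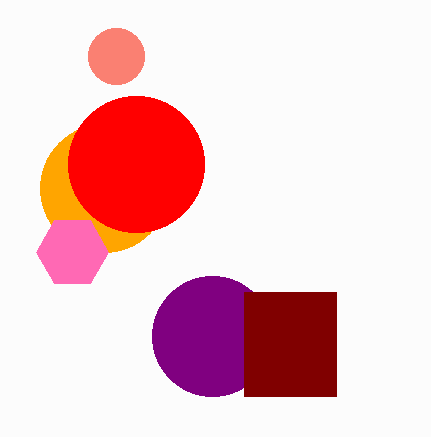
a_1 = 116, b_1 = 56, c_1 = 28, a_2 = 104, b_2 = 188, c_2 = 64, a_3 = 212, b_3 = 336, c_3 = 60, a_4 = 136, b_4 = 164, c_4 = 68, a_5 = 72, b_5 = 252, c_5 = 36, p_6 = 244, q_6 = 292, s_6 = 336, t_6 = 396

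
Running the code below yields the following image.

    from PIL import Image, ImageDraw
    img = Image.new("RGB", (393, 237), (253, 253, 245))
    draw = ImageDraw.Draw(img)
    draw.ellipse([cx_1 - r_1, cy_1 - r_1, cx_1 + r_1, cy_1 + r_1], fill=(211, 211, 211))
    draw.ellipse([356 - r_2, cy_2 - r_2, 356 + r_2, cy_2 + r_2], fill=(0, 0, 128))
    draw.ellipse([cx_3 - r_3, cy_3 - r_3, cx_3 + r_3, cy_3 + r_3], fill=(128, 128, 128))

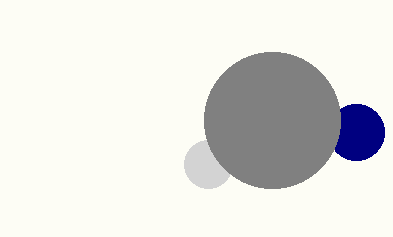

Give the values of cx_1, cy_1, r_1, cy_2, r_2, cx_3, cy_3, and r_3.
cx_1 = 208; cy_1 = 164; r_1 = 24; cy_2 = 132; r_2 = 28; cx_3 = 272; cy_3 = 120; r_3 = 68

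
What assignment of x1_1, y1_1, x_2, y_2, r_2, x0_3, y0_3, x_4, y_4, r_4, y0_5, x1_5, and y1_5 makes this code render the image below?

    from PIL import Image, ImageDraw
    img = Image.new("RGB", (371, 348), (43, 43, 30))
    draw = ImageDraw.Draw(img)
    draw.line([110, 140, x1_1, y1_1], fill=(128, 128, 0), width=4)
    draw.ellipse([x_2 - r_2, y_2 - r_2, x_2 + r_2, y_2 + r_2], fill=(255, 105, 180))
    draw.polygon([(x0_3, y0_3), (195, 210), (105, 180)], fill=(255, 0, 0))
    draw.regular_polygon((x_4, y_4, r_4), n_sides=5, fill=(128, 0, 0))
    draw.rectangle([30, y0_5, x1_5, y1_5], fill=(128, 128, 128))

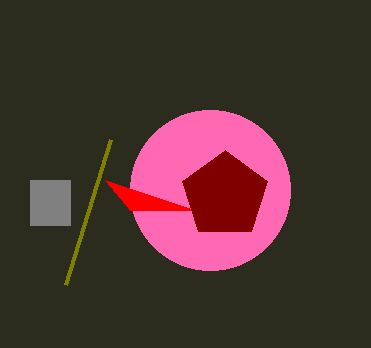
x1_1 = 65
y1_1 = 285
x_2 = 210
y_2 = 190
r_2 = 80
x0_3 = 130
y0_3 = 210
x_4 = 225
y_4 = 195
r_4 = 45
y0_5 = 180
x1_5 = 70
y1_5 = 225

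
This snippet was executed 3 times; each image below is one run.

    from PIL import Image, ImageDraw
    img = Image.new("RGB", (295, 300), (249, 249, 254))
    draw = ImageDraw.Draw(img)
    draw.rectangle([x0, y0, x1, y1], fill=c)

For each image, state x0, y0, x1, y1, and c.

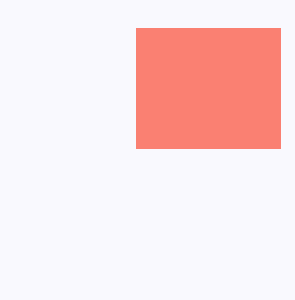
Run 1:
x0 = 136
y0 = 28
x1 = 280
y1 = 148
c = 'salmon'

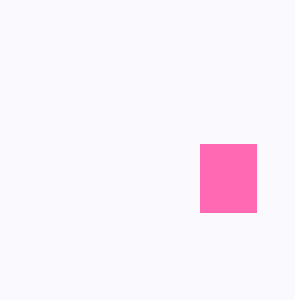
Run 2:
x0 = 200, y0 = 144, x1 = 256, y1 = 212, c = 'hotpink'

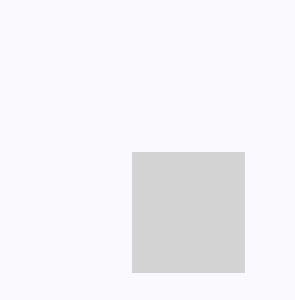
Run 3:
x0 = 132
y0 = 152
x1 = 244
y1 = 272
c = 'lightgray'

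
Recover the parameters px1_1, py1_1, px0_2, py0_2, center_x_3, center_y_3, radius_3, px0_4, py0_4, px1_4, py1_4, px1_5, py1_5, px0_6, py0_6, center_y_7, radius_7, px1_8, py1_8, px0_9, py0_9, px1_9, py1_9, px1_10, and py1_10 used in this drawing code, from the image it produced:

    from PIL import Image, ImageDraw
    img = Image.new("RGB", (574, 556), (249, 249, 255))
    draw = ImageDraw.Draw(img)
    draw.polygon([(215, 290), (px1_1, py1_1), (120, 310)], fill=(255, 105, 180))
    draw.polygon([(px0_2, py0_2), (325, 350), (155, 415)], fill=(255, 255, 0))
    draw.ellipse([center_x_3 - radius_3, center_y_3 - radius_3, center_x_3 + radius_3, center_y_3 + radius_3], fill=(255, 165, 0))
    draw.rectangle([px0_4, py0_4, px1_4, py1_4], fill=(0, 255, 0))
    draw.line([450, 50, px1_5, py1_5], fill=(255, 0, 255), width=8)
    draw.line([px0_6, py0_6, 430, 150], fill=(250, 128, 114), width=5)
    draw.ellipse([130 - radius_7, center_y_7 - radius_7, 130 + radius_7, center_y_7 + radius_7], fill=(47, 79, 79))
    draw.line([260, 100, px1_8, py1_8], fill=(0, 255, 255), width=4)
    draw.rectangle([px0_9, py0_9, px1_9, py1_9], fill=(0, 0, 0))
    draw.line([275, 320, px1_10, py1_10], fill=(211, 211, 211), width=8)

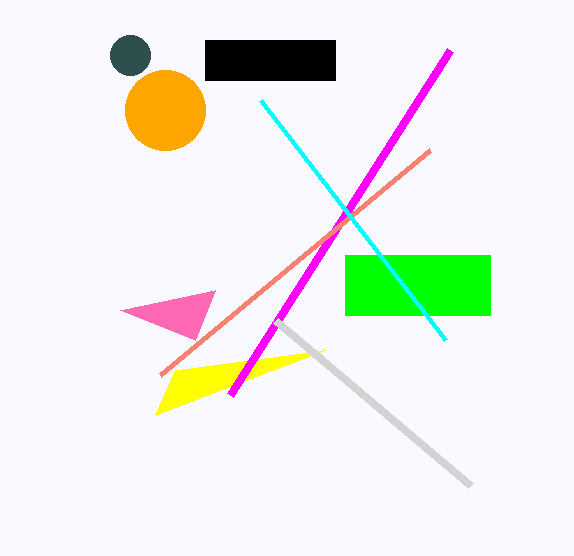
px1_1 = 195, py1_1 = 340, px0_2 = 175, py0_2 = 370, center_x_3 = 165, center_y_3 = 110, radius_3 = 40, px0_4 = 345, py0_4 = 255, px1_4 = 490, py1_4 = 315, px1_5 = 230, py1_5 = 395, px0_6 = 160, py0_6 = 375, center_y_7 = 55, radius_7 = 20, px1_8 = 445, py1_8 = 340, px0_9 = 205, py0_9 = 40, px1_9 = 335, py1_9 = 80, px1_10 = 470, py1_10 = 485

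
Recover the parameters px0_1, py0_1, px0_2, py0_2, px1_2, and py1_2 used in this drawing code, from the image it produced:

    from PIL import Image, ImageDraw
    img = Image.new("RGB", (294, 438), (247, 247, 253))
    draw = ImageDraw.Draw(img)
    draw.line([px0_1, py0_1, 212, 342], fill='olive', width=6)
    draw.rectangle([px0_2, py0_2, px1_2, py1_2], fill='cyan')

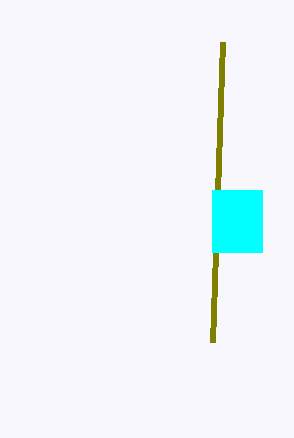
px0_1 = 222; py0_1 = 42; px0_2 = 212; py0_2 = 190; px1_2 = 262; py1_2 = 252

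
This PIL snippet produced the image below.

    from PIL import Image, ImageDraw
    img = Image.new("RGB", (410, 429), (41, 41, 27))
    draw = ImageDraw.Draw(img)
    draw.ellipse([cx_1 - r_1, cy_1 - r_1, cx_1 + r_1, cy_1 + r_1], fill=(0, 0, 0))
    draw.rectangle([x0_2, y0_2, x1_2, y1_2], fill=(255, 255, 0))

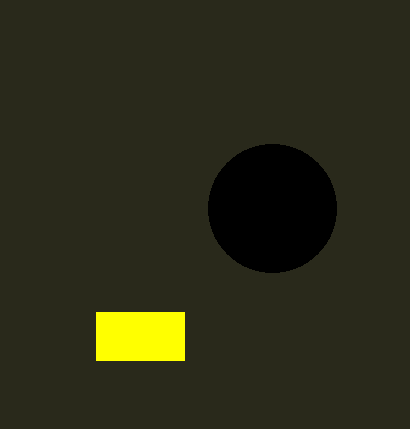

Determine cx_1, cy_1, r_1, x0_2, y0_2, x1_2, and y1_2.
cx_1 = 272; cy_1 = 208; r_1 = 64; x0_2 = 96; y0_2 = 312; x1_2 = 184; y1_2 = 360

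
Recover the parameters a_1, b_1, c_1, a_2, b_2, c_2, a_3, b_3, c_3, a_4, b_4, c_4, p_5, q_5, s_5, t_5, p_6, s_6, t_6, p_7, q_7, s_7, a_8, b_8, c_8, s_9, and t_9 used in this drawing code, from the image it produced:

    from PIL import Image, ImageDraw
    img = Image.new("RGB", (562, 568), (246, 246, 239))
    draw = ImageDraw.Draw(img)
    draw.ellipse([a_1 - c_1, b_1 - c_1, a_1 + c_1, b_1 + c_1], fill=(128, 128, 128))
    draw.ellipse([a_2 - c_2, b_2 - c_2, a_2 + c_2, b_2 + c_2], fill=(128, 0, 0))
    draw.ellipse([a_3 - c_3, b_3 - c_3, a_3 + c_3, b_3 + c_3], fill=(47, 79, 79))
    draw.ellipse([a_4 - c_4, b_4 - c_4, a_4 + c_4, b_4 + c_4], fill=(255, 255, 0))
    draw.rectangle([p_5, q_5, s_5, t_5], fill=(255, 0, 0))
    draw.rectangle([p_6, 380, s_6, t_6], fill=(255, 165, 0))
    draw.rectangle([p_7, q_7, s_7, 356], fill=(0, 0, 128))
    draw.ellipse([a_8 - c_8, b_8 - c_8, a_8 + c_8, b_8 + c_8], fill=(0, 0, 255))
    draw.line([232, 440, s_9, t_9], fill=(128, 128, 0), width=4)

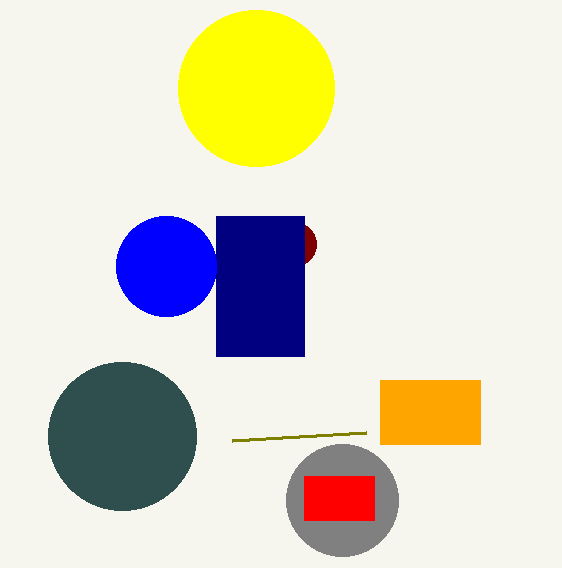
a_1 = 342
b_1 = 500
c_1 = 56
a_2 = 294
b_2 = 244
c_2 = 22
a_3 = 122
b_3 = 436
c_3 = 74
a_4 = 256
b_4 = 88
c_4 = 78
p_5 = 304
q_5 = 476
s_5 = 374
t_5 = 520
p_6 = 380
s_6 = 480
t_6 = 444
p_7 = 216
q_7 = 216
s_7 = 304
a_8 = 166
b_8 = 266
c_8 = 50
s_9 = 366
t_9 = 432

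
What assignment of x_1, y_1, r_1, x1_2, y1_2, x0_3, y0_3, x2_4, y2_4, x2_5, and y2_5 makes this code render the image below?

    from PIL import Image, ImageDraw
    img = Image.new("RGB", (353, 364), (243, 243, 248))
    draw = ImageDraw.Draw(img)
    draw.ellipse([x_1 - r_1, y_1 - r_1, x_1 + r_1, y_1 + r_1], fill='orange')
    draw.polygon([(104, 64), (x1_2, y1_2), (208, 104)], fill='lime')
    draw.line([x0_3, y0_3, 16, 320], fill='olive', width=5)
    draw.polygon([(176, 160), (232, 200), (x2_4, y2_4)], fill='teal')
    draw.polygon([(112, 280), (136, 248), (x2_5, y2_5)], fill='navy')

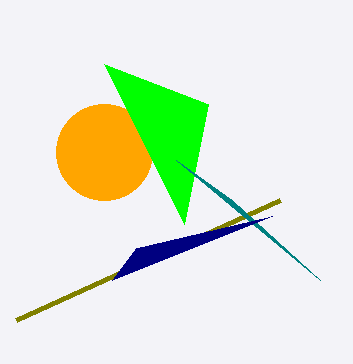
x_1 = 104
y_1 = 152
r_1 = 48
x1_2 = 184
y1_2 = 224
x0_3 = 280
y0_3 = 200
x2_4 = 320
y2_4 = 280
x2_5 = 272
y2_5 = 216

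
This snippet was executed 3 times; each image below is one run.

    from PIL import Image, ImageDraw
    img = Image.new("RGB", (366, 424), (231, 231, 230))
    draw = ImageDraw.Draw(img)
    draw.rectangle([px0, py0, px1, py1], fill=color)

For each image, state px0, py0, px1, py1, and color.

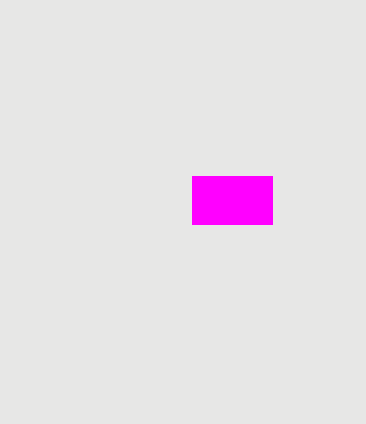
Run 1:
px0 = 192; py0 = 176; px1 = 272; py1 = 224; color = 'magenta'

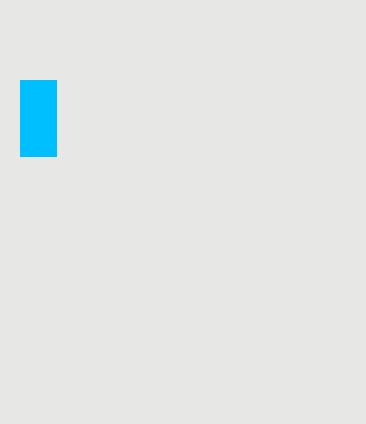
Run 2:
px0 = 20, py0 = 80, px1 = 56, py1 = 156, color = 'deepskyblue'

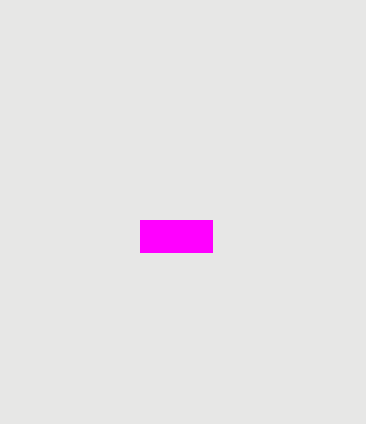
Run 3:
px0 = 140
py0 = 220
px1 = 212
py1 = 252
color = 'magenta'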